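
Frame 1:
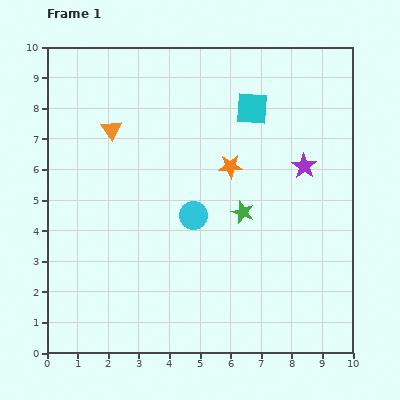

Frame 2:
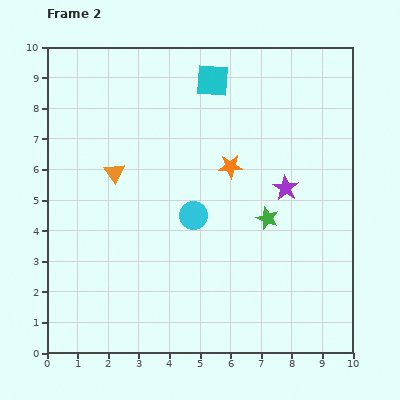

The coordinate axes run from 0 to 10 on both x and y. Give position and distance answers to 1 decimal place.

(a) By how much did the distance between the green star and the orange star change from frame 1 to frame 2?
+0.5

Distance in frame 1: 1.6. Distance in frame 2: 2.1.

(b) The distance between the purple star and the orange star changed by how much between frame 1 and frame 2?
-0.5

Distance in frame 1: 2.4. Distance in frame 2: 1.9.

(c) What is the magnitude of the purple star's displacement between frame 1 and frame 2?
0.9

The purple star moved from (8.4, 6.1) to (7.8, 5.4), a distance of √(0.6² + 0.7²) ≈ 0.9.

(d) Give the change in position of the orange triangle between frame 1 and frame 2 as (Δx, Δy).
(0.1, -1.4)

The orange triangle was at (2.1, 7.3) in frame 1 and (2.2, 5.9) in frame 2.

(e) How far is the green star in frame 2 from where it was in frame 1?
0.8

The green star moved from (6.4, 4.6) to (7.2, 4.4), a distance of √(0.8² + 0.2²) ≈ 0.8.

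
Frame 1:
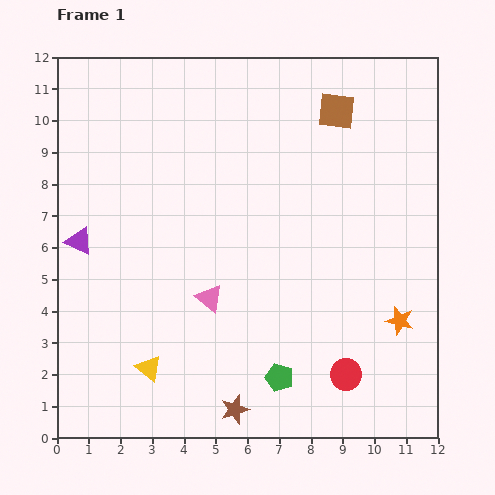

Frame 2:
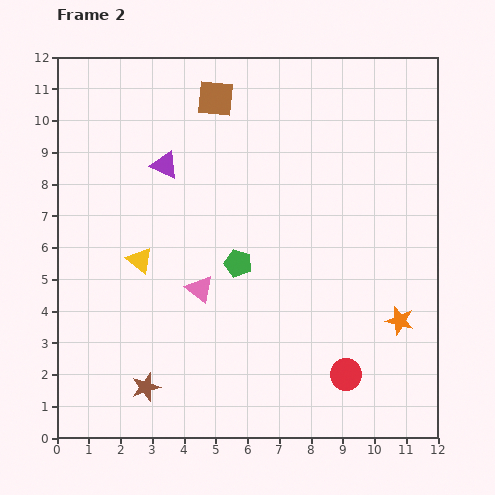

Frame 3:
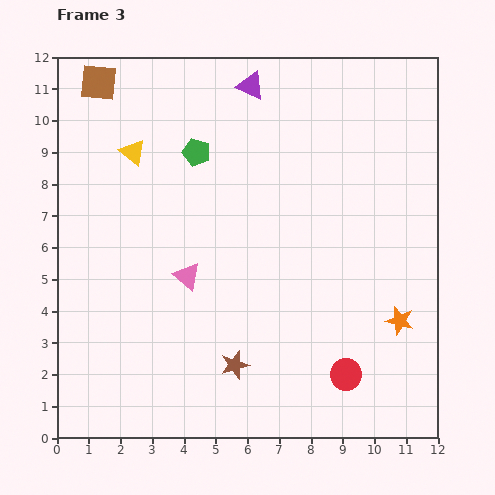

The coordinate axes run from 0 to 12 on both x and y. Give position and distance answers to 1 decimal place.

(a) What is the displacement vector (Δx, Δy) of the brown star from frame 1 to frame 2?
(-2.8, 0.7)

The brown star was at (5.6, 0.9) in frame 1 and (2.8, 1.6) in frame 2.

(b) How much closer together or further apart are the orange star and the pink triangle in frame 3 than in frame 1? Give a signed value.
+0.8

Distance in frame 1: 6.0. Distance in frame 3: 6.8.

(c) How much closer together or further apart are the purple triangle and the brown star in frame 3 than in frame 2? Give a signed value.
+1.8

Distance in frame 2: 7.0. Distance in frame 3: 8.8.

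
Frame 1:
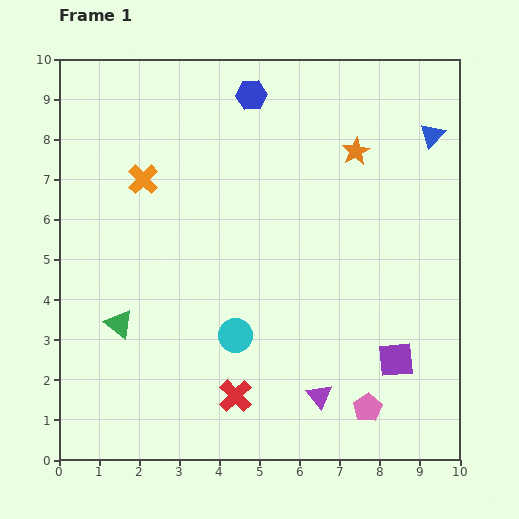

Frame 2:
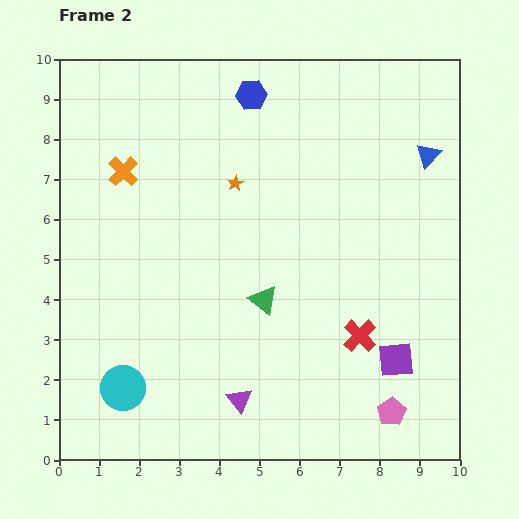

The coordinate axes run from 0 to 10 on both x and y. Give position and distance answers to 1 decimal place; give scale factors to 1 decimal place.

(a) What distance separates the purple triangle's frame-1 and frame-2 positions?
2.0

The purple triangle moved from (6.5, 1.6) to (4.5, 1.5), a distance of √(2.0² + 0.1²) ≈ 2.0.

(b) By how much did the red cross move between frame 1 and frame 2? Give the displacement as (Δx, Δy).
(3.1, 1.5)

The red cross was at (4.4, 1.6) in frame 1 and (7.5, 3.1) in frame 2.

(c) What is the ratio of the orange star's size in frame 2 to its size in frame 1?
0.6×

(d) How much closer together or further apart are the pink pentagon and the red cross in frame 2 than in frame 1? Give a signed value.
-1.2

Distance in frame 1: 3.3. Distance in frame 2: 2.1.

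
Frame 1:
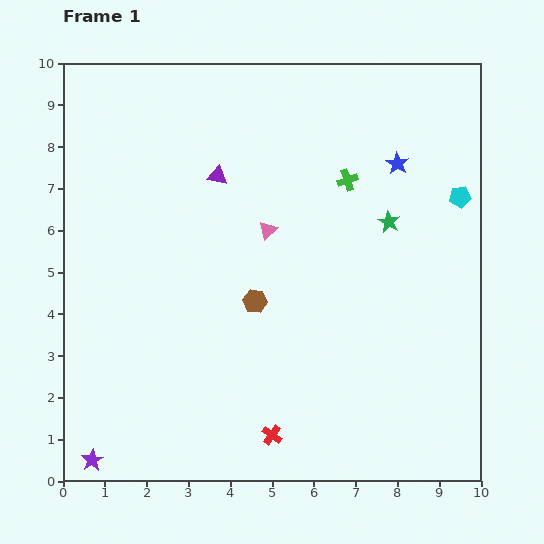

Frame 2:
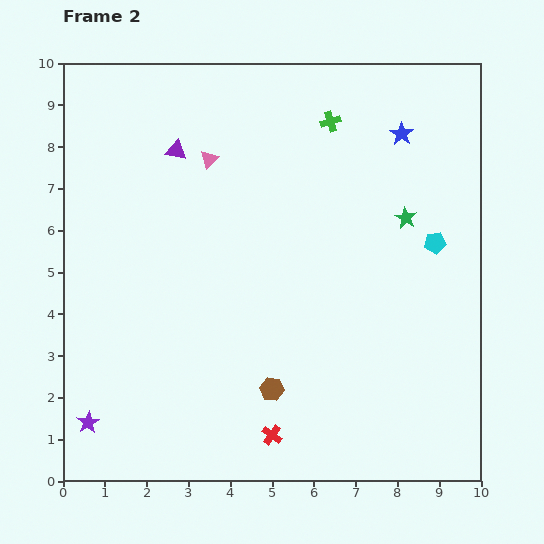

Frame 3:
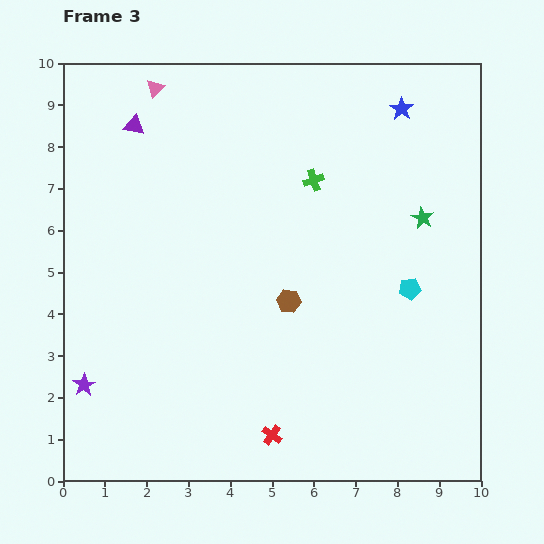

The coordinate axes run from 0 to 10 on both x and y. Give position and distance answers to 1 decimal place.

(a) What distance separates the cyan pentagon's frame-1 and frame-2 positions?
1.3

The cyan pentagon moved from (9.5, 6.8) to (8.9, 5.7), a distance of √(0.6² + 1.1²) ≈ 1.3.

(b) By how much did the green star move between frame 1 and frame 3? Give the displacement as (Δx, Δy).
(0.8, 0.1)

The green star was at (7.8, 6.2) in frame 1 and (8.6, 6.3) in frame 3.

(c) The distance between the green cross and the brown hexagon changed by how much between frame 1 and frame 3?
-0.6

Distance in frame 1: 3.6. Distance in frame 3: 3.0.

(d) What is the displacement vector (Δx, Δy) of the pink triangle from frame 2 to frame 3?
(-1.3, 1.7)

The pink triangle was at (3.5, 7.7) in frame 2 and (2.2, 9.4) in frame 3.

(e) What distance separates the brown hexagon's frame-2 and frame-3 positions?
2.1

The brown hexagon moved from (5.0, 2.2) to (5.4, 4.3), a distance of √(0.4² + 2.1²) ≈ 2.1.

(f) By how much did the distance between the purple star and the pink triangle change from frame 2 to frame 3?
+0.4

Distance in frame 2: 6.9. Distance in frame 3: 7.3.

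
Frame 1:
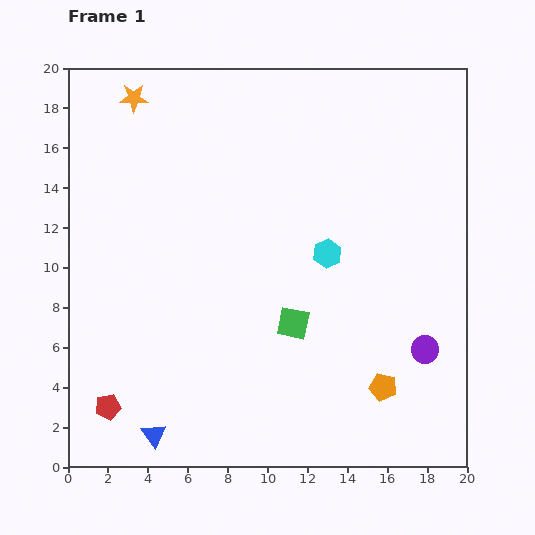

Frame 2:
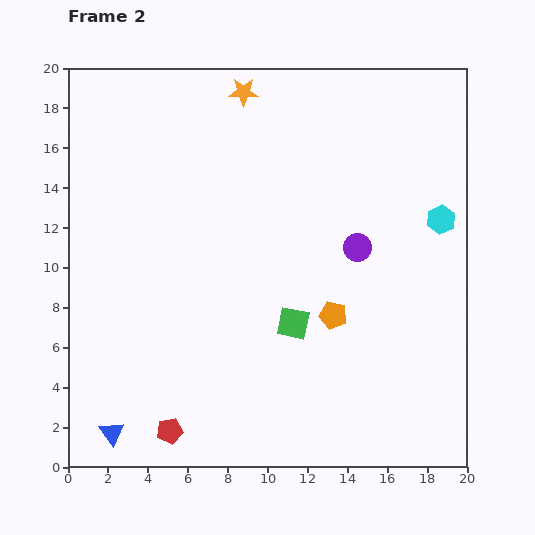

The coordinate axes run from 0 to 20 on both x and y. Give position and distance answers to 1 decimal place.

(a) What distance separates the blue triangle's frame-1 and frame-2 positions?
2.1

The blue triangle moved from (4.3, 1.6) to (2.2, 1.7), a distance of √(2.1² + 0.1²) ≈ 2.1.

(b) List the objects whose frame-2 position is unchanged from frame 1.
the green square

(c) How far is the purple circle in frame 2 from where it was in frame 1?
6.1

The purple circle moved from (17.9, 5.9) to (14.5, 11.0), a distance of √(3.4² + 5.1²) ≈ 6.1.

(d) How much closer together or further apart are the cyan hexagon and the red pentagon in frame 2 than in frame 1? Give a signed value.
+3.8

Distance in frame 1: 13.4. Distance in frame 2: 17.2.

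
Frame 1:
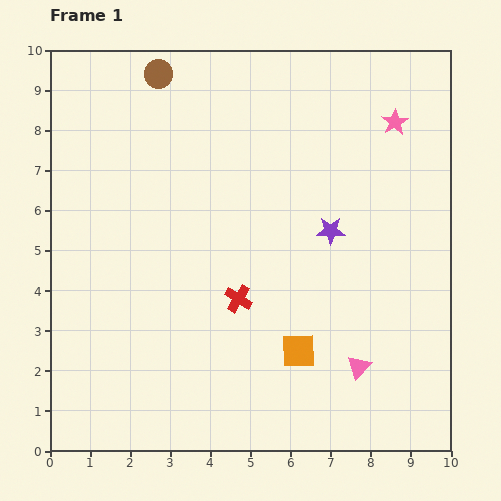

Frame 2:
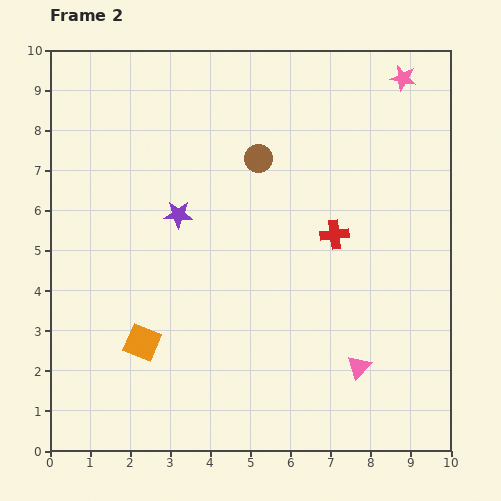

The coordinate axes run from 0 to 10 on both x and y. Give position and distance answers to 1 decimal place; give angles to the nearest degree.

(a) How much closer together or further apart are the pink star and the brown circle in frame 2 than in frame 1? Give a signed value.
-1.9

Distance in frame 1: 6.0. Distance in frame 2: 4.1.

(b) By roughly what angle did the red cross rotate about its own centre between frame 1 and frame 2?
39° counter-clockwise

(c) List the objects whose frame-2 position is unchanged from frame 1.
the pink triangle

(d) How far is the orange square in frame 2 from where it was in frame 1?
3.9

The orange square moved from (6.2, 2.5) to (2.3, 2.7), a distance of √(3.9² + 0.2²) ≈ 3.9.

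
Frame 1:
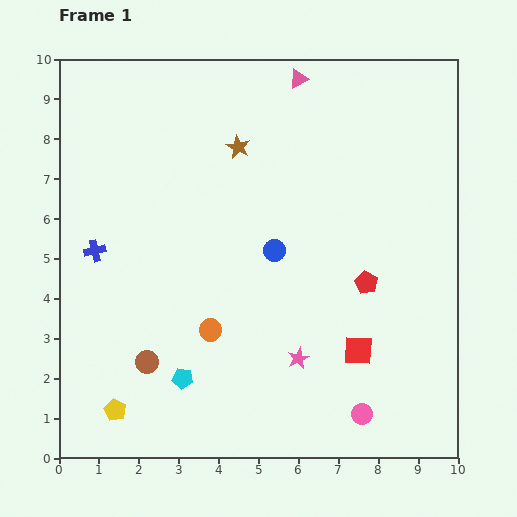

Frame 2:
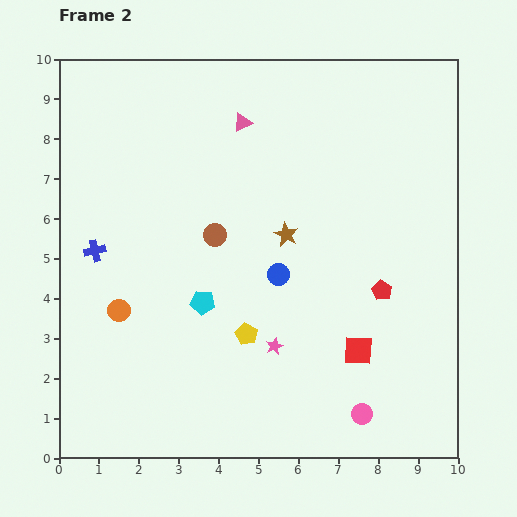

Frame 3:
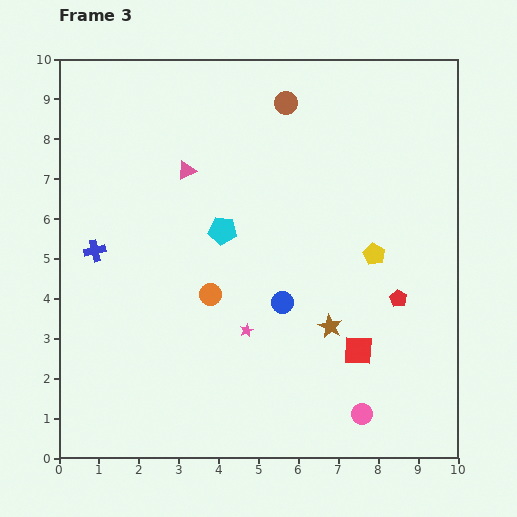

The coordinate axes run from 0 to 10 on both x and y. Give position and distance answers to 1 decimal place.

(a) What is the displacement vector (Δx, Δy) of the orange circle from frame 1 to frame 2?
(-2.3, 0.5)

The orange circle was at (3.8, 3.2) in frame 1 and (1.5, 3.7) in frame 2.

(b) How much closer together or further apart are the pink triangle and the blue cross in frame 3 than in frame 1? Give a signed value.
-3.7

Distance in frame 1: 6.7. Distance in frame 3: 3.0.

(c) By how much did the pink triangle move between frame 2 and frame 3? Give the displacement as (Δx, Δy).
(-1.4, -1.2)

The pink triangle was at (4.6, 8.4) in frame 2 and (3.2, 7.2) in frame 3.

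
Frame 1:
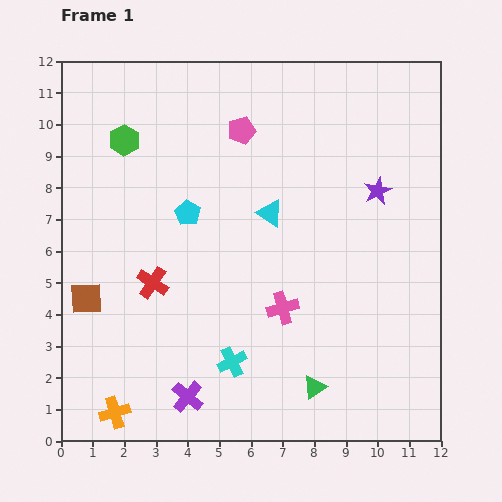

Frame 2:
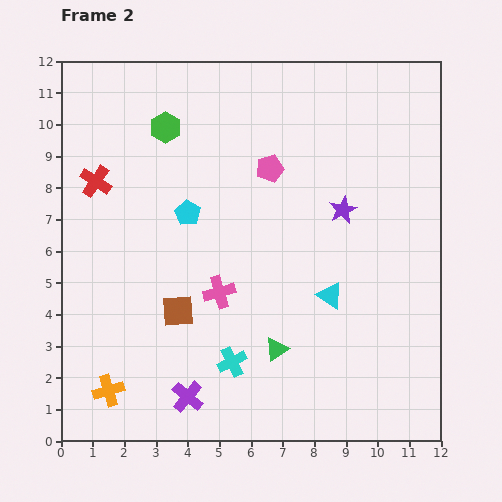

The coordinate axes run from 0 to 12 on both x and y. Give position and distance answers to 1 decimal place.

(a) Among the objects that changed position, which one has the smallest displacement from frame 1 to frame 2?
the orange cross

(moved 0.7)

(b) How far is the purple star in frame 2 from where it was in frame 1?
1.3

The purple star moved from (10.0, 7.9) to (8.9, 7.3), a distance of √(1.1² + 0.6²) ≈ 1.3.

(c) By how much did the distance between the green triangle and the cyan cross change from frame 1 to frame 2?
-1.2

Distance in frame 1: 2.7. Distance in frame 2: 1.5.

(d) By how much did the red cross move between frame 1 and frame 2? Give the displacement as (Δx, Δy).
(-1.8, 3.2)

The red cross was at (2.9, 5.0) in frame 1 and (1.1, 8.2) in frame 2.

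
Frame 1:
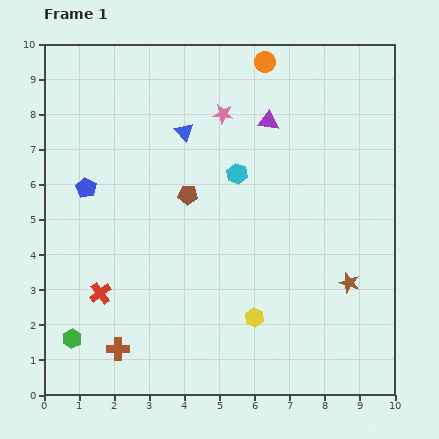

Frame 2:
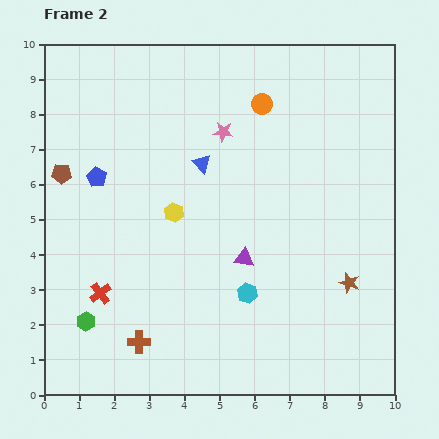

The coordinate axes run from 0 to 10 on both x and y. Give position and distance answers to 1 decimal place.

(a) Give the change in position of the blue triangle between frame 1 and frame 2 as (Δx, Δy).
(0.5, -0.9)

The blue triangle was at (4.0, 7.5) in frame 1 and (4.5, 6.6) in frame 2.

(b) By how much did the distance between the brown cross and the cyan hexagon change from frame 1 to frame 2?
-2.6

Distance in frame 1: 6.0. Distance in frame 2: 3.4.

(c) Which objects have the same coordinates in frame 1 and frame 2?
the brown star, the red cross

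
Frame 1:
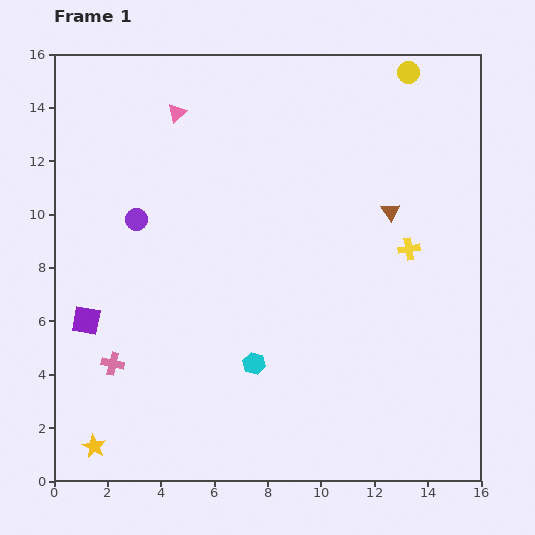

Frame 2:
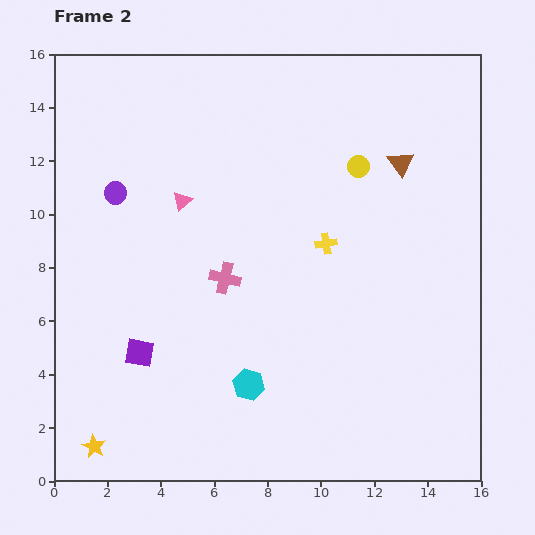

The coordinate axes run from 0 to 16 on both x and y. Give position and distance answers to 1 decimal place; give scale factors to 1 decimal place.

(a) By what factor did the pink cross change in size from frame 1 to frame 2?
1.4×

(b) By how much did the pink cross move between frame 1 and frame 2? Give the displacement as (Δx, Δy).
(4.2, 3.2)

The pink cross was at (2.2, 4.4) in frame 1 and (6.4, 7.6) in frame 2.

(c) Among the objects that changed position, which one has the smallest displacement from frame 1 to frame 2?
the cyan hexagon

(moved 0.8)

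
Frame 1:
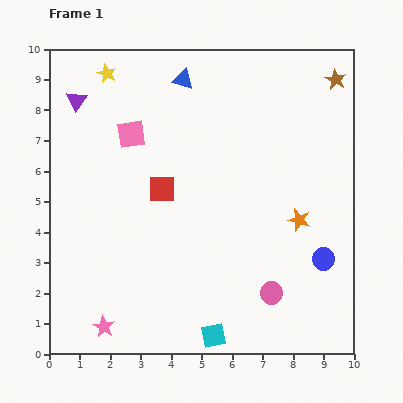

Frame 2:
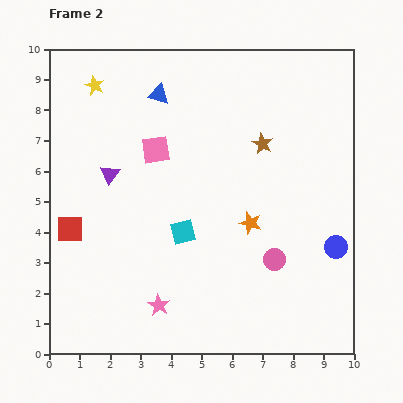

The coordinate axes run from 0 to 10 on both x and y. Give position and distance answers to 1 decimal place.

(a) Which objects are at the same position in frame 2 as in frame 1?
none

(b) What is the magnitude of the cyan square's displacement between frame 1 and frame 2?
3.5

The cyan square moved from (5.4, 0.6) to (4.4, 4.0), a distance of √(1.0² + 3.4²) ≈ 3.5.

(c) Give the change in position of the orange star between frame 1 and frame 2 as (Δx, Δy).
(-1.6, -0.1)

The orange star was at (8.2, 4.4) in frame 1 and (6.6, 4.3) in frame 2.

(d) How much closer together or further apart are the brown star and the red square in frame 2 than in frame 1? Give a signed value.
+0.2

Distance in frame 1: 6.7. Distance in frame 2: 6.9.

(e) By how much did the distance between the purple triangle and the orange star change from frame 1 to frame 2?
-3.4

Distance in frame 1: 8.3. Distance in frame 2: 4.9.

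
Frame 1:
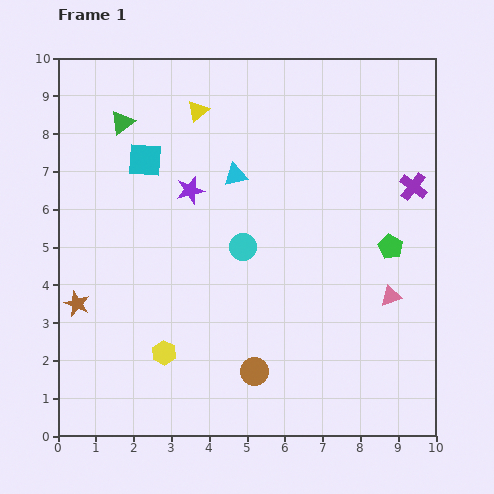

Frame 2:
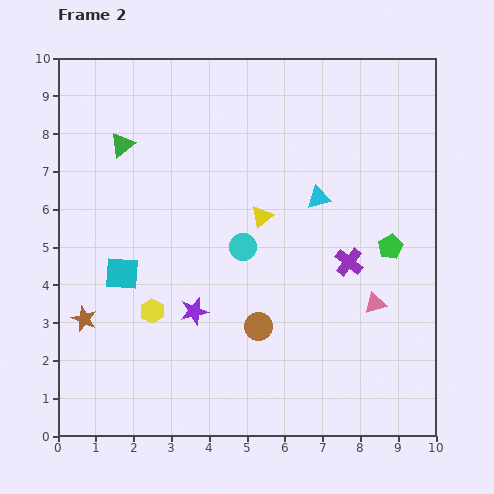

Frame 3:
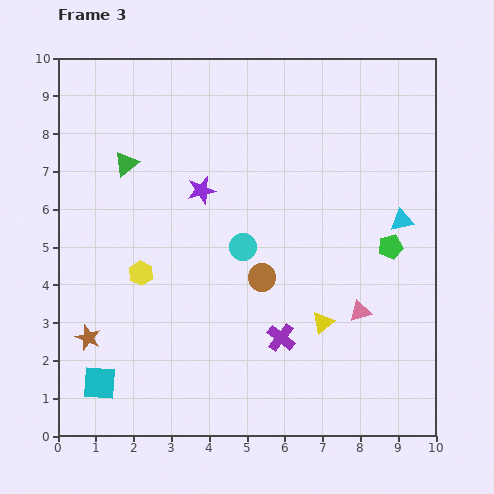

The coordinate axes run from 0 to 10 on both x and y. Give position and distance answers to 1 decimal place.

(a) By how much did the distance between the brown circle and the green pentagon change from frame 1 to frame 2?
-0.8

Distance in frame 1: 4.9. Distance in frame 2: 4.1.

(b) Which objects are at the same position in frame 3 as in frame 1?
the green pentagon, the cyan circle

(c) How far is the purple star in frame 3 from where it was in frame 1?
0.3

The purple star moved from (3.5, 6.5) to (3.8, 6.5), a distance of √(0.3² + 0.0²) ≈ 0.3.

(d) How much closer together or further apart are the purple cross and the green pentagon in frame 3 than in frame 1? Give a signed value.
+2.1

Distance in frame 1: 1.7. Distance in frame 3: 3.8.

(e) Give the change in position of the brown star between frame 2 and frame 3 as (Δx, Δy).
(0.1, -0.5)

The brown star was at (0.7, 3.1) in frame 2 and (0.8, 2.6) in frame 3.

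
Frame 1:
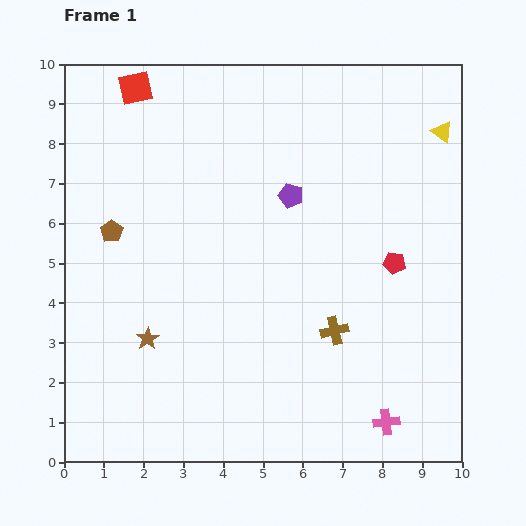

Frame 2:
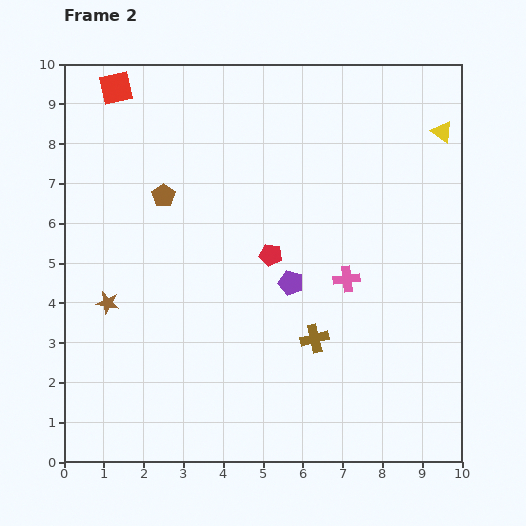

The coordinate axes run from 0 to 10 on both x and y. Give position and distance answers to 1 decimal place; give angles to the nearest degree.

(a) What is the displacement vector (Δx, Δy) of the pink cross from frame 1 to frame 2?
(-1.0, 3.6)

The pink cross was at (8.1, 1.0) in frame 1 and (7.1, 4.6) in frame 2.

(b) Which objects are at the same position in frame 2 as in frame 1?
the yellow triangle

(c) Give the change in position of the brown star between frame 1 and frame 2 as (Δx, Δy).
(-1.0, 0.9)

The brown star was at (2.1, 3.1) in frame 1 and (1.1, 4.0) in frame 2.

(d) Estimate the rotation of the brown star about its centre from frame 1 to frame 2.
27° counter-clockwise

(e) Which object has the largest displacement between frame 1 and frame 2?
the pink cross

(moved 3.7; next 3.1)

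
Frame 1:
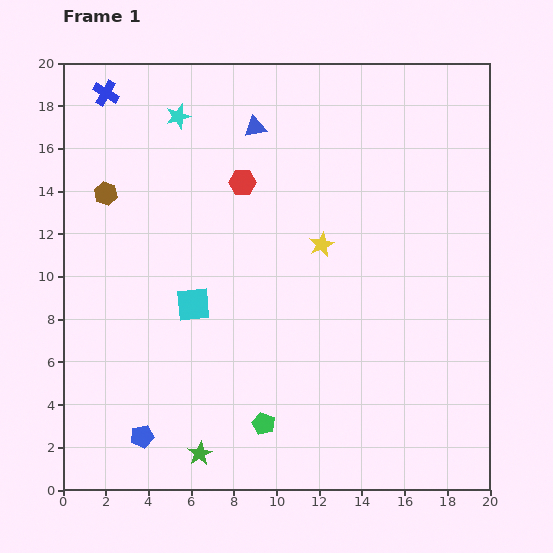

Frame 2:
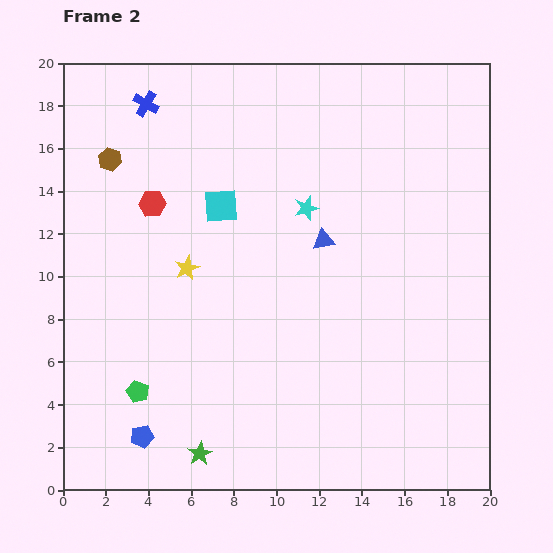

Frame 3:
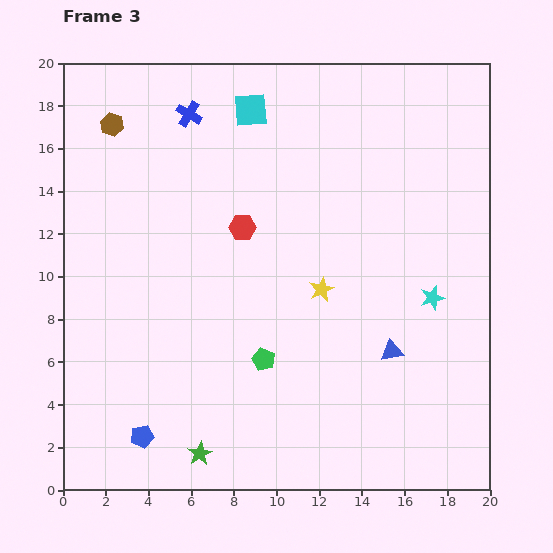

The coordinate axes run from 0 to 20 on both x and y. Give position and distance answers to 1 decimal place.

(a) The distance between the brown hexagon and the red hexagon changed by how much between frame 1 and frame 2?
-3.5

Distance in frame 1: 6.4. Distance in frame 2: 2.9.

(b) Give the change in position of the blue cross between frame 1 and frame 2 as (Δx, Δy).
(1.9, -0.5)

The blue cross was at (2.0, 18.6) in frame 1 and (3.9, 18.1) in frame 2.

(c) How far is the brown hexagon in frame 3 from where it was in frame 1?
3.2

The brown hexagon moved from (2.0, 13.9) to (2.3, 17.1), a distance of √(0.3² + 3.2²) ≈ 3.2.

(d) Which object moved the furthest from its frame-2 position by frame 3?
the cyan star

(moved 7.2; next 6.4)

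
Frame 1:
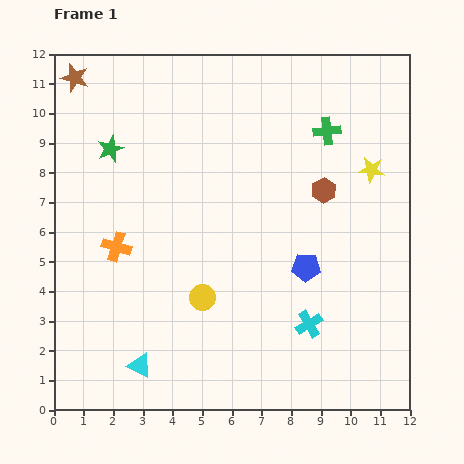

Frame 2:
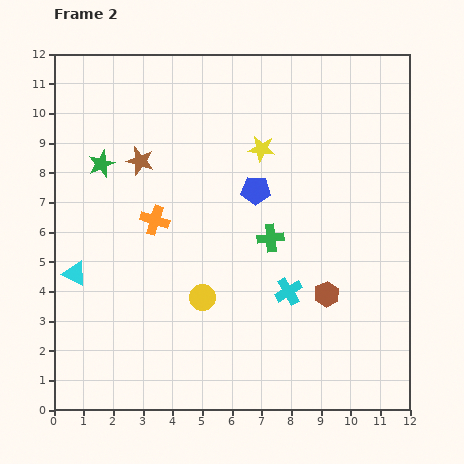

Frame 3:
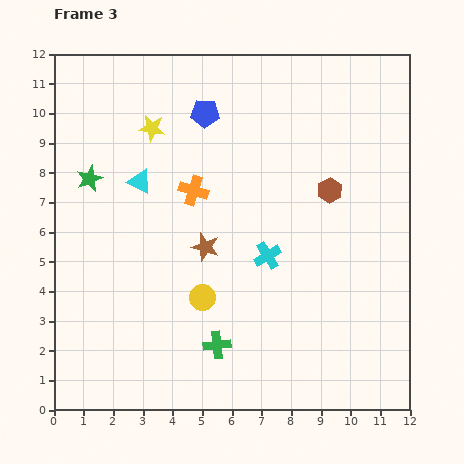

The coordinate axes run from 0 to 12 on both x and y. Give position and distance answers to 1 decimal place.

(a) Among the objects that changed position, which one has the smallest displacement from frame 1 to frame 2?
the green star

(moved 0.6)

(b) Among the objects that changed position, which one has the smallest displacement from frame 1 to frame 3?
the brown hexagon

(moved 0.2)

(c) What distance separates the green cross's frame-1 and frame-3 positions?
8.1

The green cross moved from (9.2, 9.4) to (5.5, 2.2), a distance of √(3.7² + 7.2²) ≈ 8.1.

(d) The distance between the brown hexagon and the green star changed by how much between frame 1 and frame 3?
+0.8

Distance in frame 1: 7.3. Distance in frame 3: 8.1.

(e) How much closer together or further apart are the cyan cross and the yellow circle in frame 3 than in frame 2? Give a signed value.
-0.3

Distance in frame 2: 2.9. Distance in frame 3: 2.6.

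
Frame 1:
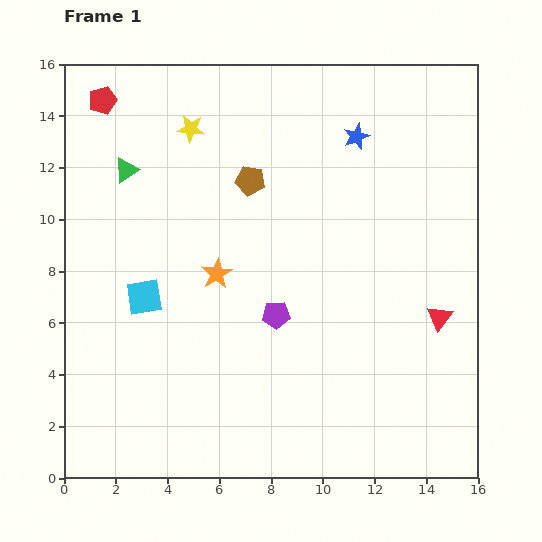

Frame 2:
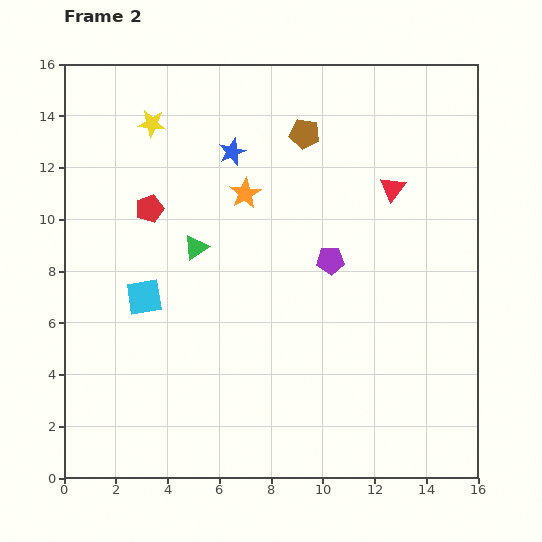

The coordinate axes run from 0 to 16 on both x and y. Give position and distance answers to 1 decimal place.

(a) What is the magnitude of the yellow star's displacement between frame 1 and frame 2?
1.5

The yellow star moved from (4.9, 13.5) to (3.4, 13.7), a distance of √(1.5² + 0.2²) ≈ 1.5.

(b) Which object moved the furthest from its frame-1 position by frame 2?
the red triangle

(moved 5.3; next 4.8)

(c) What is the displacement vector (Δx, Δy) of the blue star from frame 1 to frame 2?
(-4.8, -0.6)

The blue star was at (11.3, 13.2) in frame 1 and (6.5, 12.6) in frame 2.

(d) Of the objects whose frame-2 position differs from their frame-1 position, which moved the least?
the yellow star

(moved 1.5)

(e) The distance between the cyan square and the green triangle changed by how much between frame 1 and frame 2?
-2.1

Distance in frame 1: 4.9. Distance in frame 2: 2.8.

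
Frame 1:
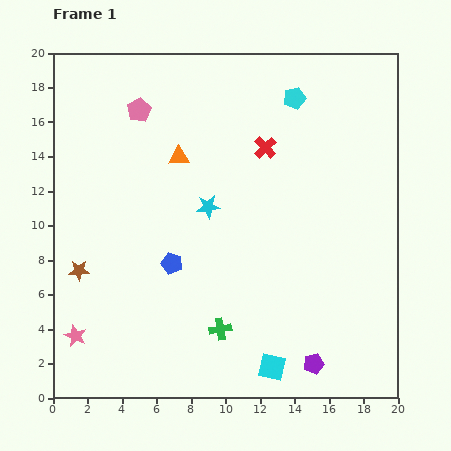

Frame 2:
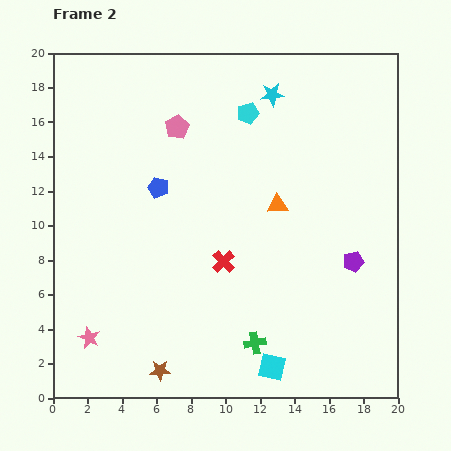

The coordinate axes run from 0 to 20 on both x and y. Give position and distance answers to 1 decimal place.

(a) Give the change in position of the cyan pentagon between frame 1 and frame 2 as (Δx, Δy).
(-2.7, -0.9)

The cyan pentagon was at (14.0, 17.4) in frame 1 and (11.3, 16.5) in frame 2.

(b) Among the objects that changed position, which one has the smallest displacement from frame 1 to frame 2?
the pink star

(moved 0.8)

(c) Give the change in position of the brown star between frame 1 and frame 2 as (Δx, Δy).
(4.7, -5.8)

The brown star was at (1.5, 7.4) in frame 1 and (6.2, 1.6) in frame 2.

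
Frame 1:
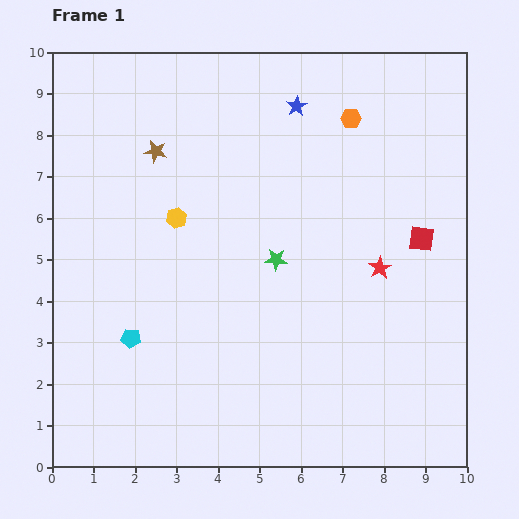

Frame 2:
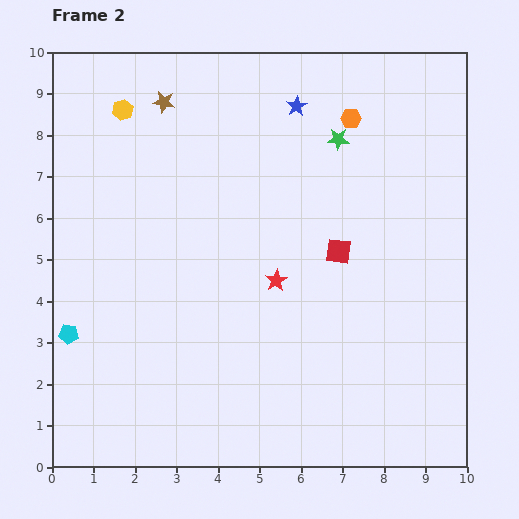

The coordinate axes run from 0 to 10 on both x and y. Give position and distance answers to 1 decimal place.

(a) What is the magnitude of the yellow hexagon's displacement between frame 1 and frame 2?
2.9

The yellow hexagon moved from (3.0, 6.0) to (1.7, 8.6), a distance of √(1.3² + 2.6²) ≈ 2.9.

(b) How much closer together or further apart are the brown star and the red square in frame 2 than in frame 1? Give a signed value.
-1.2

Distance in frame 1: 6.7. Distance in frame 2: 5.5.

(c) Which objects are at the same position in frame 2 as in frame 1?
the blue star, the orange hexagon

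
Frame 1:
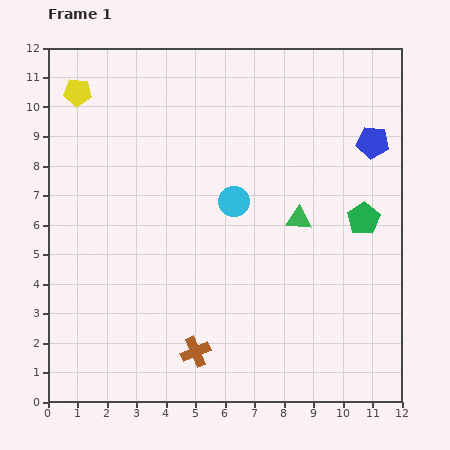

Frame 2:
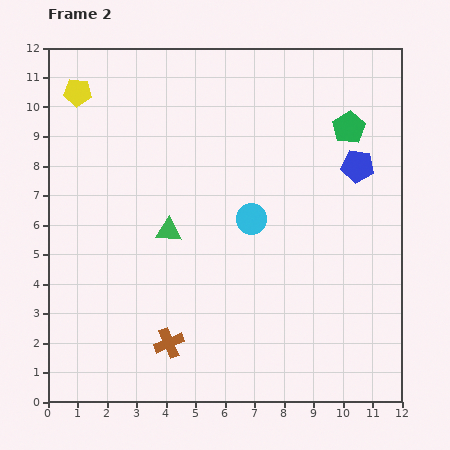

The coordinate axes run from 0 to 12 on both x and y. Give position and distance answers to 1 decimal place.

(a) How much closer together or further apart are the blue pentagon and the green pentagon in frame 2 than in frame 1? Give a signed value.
-1.3

Distance in frame 1: 2.6. Distance in frame 2: 1.3.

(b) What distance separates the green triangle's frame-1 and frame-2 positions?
4.4

The green triangle moved from (8.5, 6.2) to (4.1, 5.8), a distance of √(4.4² + 0.4²) ≈ 4.4.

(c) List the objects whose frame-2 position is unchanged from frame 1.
the yellow pentagon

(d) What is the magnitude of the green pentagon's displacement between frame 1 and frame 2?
3.1

The green pentagon moved from (10.7, 6.2) to (10.2, 9.3), a distance of √(0.5² + 3.1²) ≈ 3.1.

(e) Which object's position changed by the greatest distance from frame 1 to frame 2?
the green triangle

(moved 4.4; next 3.1)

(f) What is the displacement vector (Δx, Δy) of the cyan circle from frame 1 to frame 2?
(0.6, -0.6)

The cyan circle was at (6.3, 6.8) in frame 1 and (6.9, 6.2) in frame 2.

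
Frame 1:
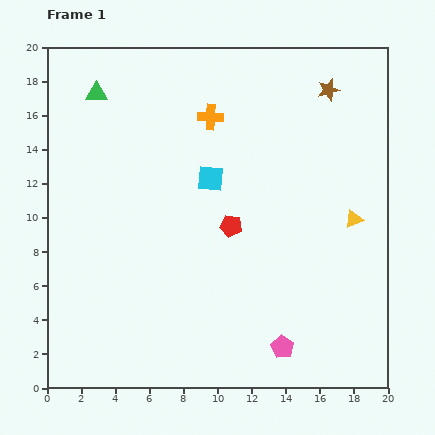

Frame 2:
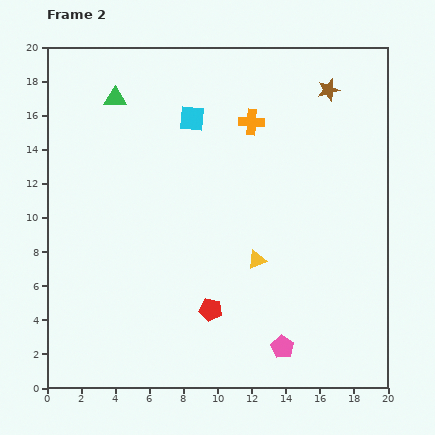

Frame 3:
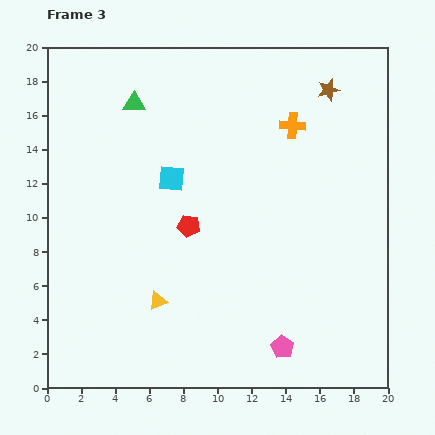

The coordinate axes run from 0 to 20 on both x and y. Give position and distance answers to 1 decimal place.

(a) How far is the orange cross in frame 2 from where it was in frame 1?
2.4

The orange cross moved from (9.6, 15.9) to (12.0, 15.6), a distance of √(2.4² + 0.3²) ≈ 2.4.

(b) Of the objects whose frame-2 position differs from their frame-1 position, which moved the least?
the green triangle

(moved 1.1)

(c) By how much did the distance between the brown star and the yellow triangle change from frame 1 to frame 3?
+8.2

Distance in frame 1: 7.7. Distance in frame 3: 15.9.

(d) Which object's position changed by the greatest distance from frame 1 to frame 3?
the yellow triangle

(moved 12.5; next 4.8)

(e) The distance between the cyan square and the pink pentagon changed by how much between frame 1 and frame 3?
+1.0

Distance in frame 1: 10.8. Distance in frame 3: 11.8.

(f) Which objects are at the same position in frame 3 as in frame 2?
the pink pentagon, the brown star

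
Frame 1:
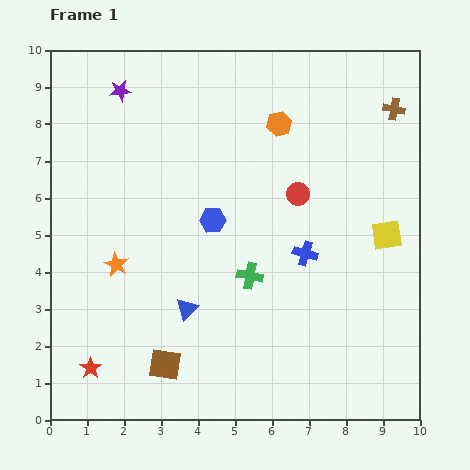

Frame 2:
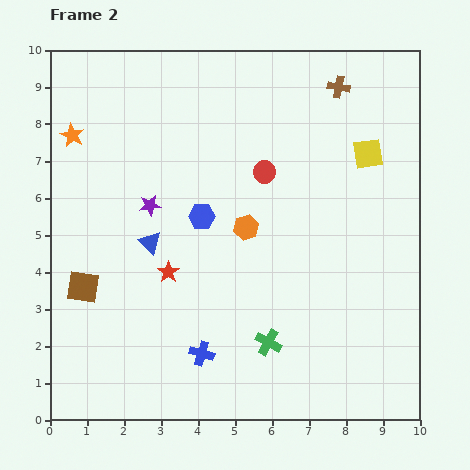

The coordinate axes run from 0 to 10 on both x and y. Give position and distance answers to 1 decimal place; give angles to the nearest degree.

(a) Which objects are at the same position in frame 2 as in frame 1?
none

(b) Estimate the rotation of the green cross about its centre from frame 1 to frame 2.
19° clockwise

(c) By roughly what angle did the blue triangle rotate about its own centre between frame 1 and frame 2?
30° counter-clockwise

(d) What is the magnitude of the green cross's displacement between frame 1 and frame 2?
1.9

The green cross moved from (5.4, 3.9) to (5.9, 2.1), a distance of √(0.5² + 1.8²) ≈ 1.9.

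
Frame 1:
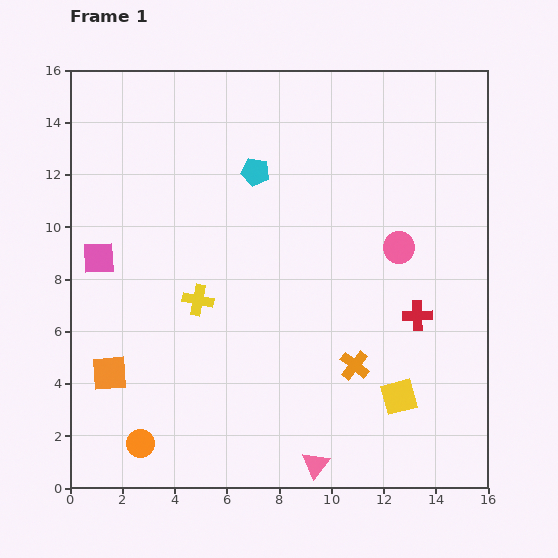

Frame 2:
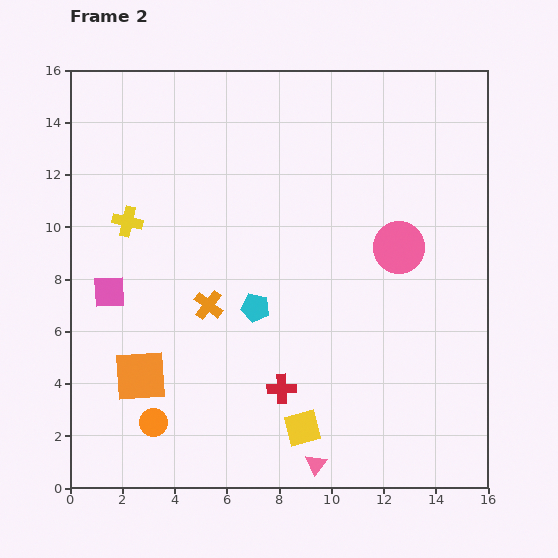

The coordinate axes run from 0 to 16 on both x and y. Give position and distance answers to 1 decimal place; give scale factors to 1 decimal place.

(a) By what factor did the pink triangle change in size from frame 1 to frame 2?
0.8×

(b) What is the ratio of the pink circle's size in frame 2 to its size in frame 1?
1.6×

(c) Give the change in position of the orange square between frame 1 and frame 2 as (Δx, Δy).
(1.2, -0.1)

The orange square was at (1.5, 4.4) in frame 1 and (2.7, 4.3) in frame 2.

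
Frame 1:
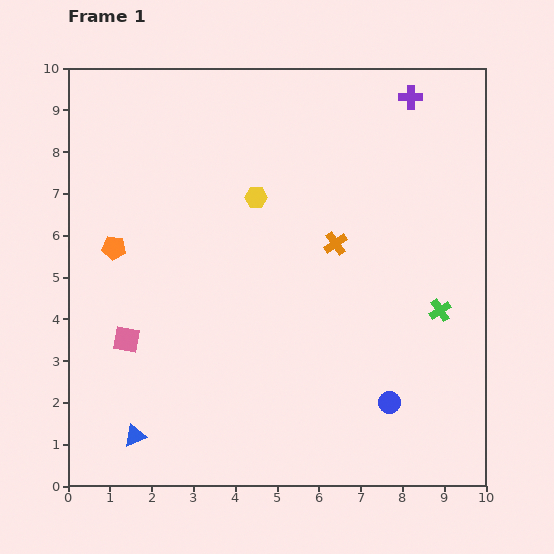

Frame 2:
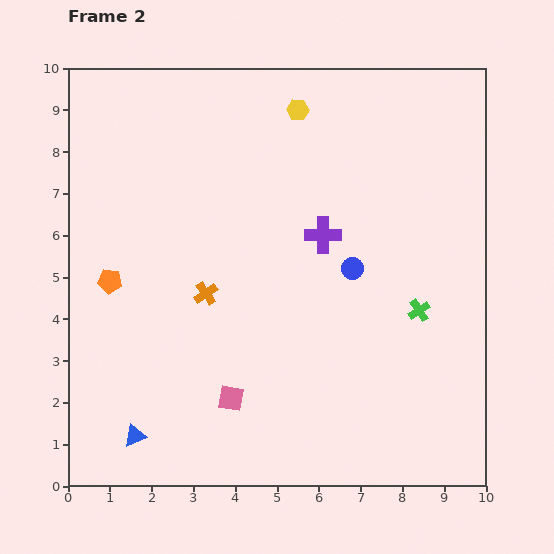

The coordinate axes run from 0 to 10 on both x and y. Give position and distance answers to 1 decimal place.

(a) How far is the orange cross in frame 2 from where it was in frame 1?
3.3

The orange cross moved from (6.4, 5.8) to (3.3, 4.6), a distance of √(3.1² + 1.2²) ≈ 3.3.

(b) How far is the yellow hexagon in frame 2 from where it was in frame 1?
2.3

The yellow hexagon moved from (4.5, 6.9) to (5.5, 9.0), a distance of √(1.0² + 2.1²) ≈ 2.3.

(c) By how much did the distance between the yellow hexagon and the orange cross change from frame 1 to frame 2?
+2.7

Distance in frame 1: 2.2. Distance in frame 2: 4.9.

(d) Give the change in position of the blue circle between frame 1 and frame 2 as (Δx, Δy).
(-0.9, 3.2)

The blue circle was at (7.7, 2.0) in frame 1 and (6.8, 5.2) in frame 2.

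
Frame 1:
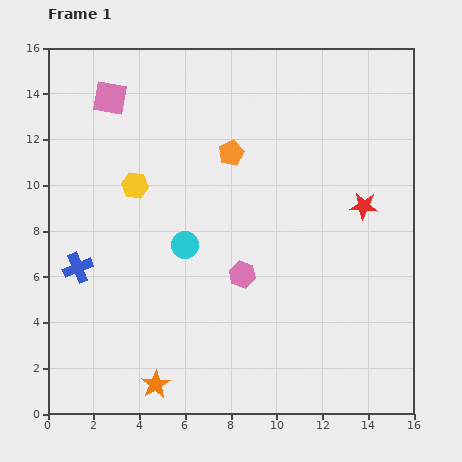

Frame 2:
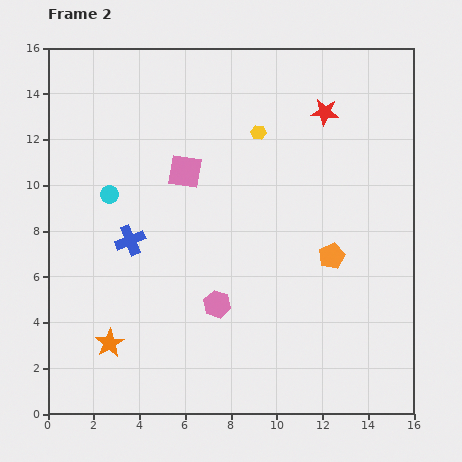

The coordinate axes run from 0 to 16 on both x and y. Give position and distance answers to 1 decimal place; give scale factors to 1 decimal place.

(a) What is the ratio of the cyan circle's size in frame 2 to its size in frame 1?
0.7×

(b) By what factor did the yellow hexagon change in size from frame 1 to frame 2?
0.6×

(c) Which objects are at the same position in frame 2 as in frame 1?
none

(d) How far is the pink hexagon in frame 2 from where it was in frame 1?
1.7

The pink hexagon moved from (8.5, 6.1) to (7.4, 4.8), a distance of √(1.1² + 1.3²) ≈ 1.7.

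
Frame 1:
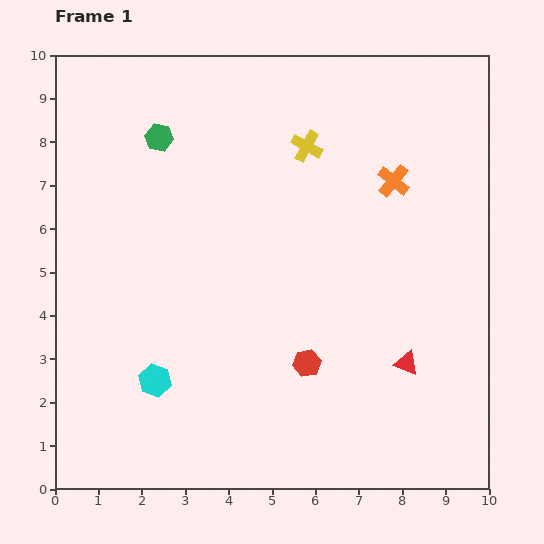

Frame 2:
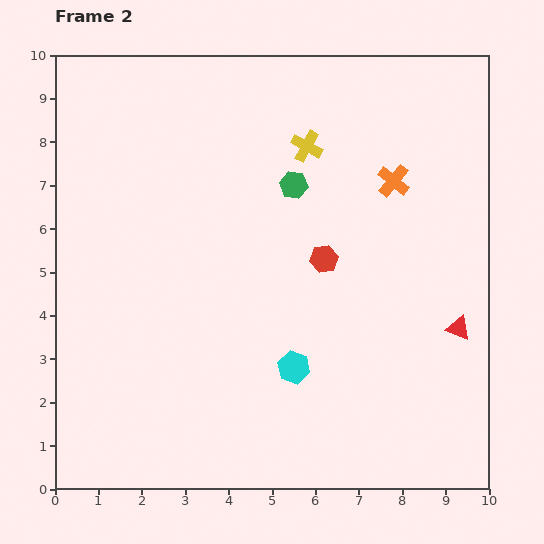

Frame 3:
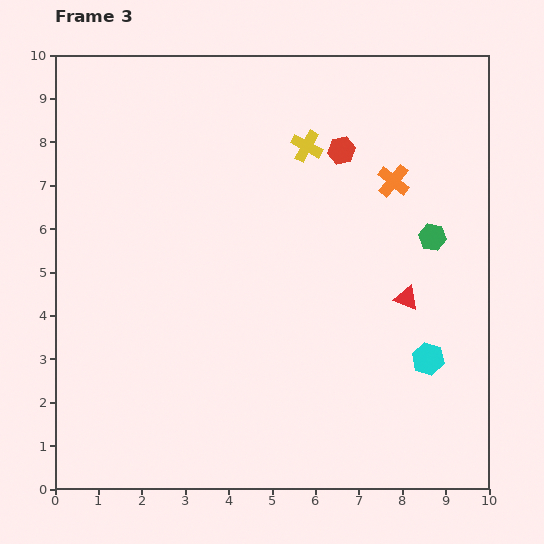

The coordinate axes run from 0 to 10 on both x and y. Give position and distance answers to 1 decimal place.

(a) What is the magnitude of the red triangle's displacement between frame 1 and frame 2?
1.4

The red triangle moved from (8.1, 2.9) to (9.3, 3.7), a distance of √(1.2² + 0.8²) ≈ 1.4.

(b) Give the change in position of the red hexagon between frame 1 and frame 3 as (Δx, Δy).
(0.8, 4.9)

The red hexagon was at (5.8, 2.9) in frame 1 and (6.6, 7.8) in frame 3.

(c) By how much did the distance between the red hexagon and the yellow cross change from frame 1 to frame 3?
-4.2

Distance in frame 1: 5.0. Distance in frame 3: 0.8.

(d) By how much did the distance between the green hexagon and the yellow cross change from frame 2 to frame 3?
+2.7

Distance in frame 2: 0.9. Distance in frame 3: 3.6.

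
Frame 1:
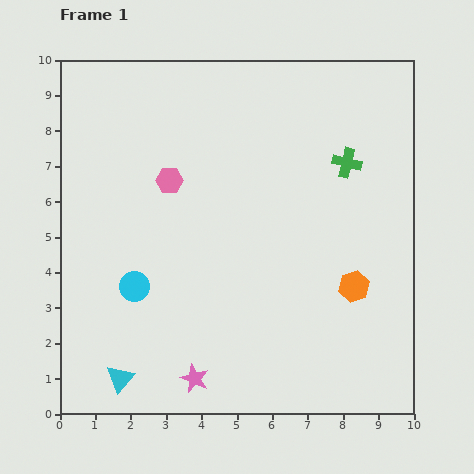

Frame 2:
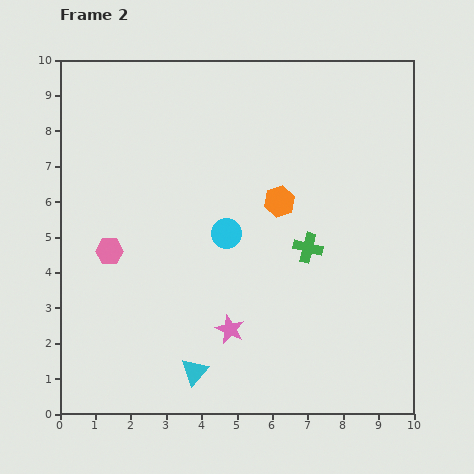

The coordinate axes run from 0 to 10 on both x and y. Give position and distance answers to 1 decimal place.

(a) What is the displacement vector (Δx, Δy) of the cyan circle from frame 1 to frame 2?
(2.6, 1.5)

The cyan circle was at (2.1, 3.6) in frame 1 and (4.7, 5.1) in frame 2.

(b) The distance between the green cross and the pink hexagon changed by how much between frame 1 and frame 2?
+0.6

Distance in frame 1: 5.0. Distance in frame 2: 5.6.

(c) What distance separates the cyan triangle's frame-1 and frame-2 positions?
2.1

The cyan triangle moved from (1.7, 1.0) to (3.8, 1.2), a distance of √(2.1² + 0.2²) ≈ 2.1.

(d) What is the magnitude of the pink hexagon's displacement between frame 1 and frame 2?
2.6

The pink hexagon moved from (3.1, 6.6) to (1.4, 4.6), a distance of √(1.7² + 2.0²) ≈ 2.6.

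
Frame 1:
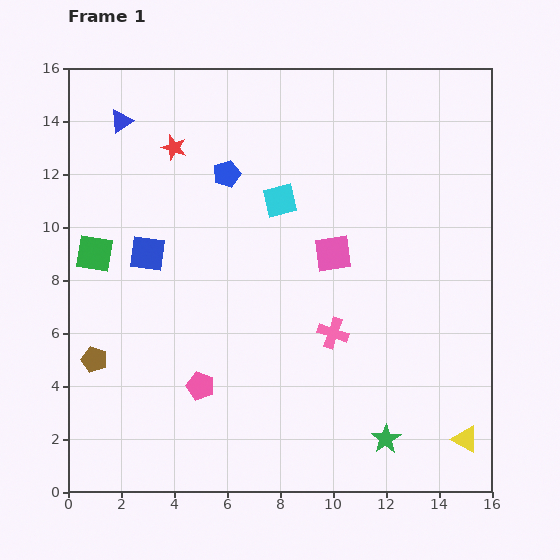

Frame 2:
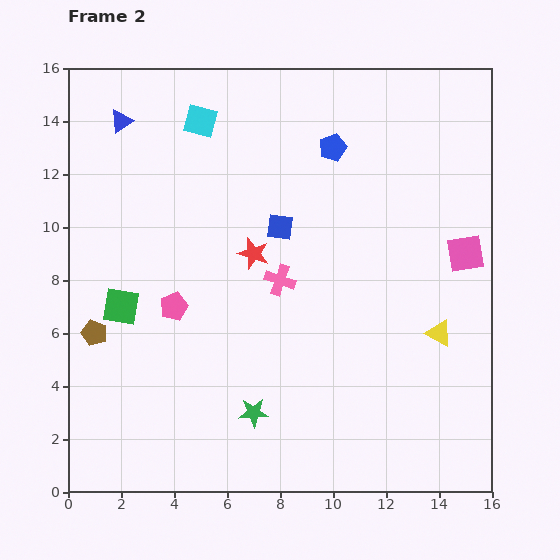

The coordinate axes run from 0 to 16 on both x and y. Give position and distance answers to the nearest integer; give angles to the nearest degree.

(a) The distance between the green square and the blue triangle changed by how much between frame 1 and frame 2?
+2

Distance in frame 1: 5. Distance in frame 2: 7.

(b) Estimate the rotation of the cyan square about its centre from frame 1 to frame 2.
28° clockwise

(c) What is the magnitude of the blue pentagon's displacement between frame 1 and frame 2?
4

The blue pentagon moved from (6, 12) to (10, 13), a distance of √(4² + 1²) ≈ 4.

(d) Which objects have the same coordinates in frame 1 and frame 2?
the blue triangle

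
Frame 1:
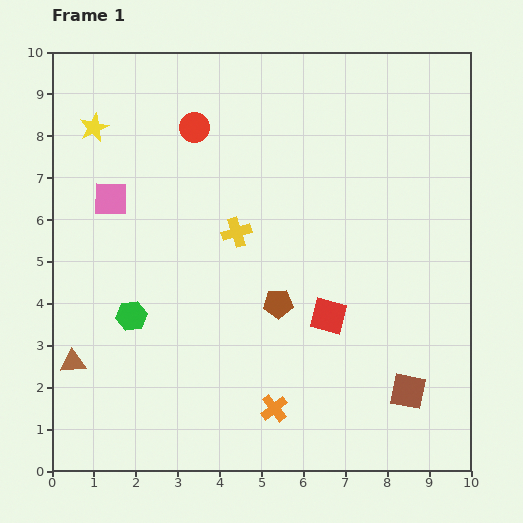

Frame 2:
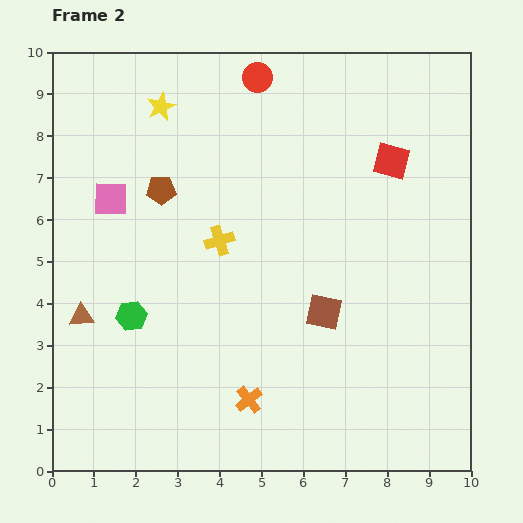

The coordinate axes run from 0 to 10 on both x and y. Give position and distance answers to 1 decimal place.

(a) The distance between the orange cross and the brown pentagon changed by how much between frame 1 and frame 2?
+2.9

Distance in frame 1: 2.5. Distance in frame 2: 5.4.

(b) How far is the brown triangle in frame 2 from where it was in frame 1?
1.1

The brown triangle moved from (0.5, 2.6) to (0.7, 3.7), a distance of √(0.2² + 1.1²) ≈ 1.1.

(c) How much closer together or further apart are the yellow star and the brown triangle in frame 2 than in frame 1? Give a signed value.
-0.3

Distance in frame 1: 5.6. Distance in frame 2: 5.3.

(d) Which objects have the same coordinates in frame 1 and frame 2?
the pink square, the green hexagon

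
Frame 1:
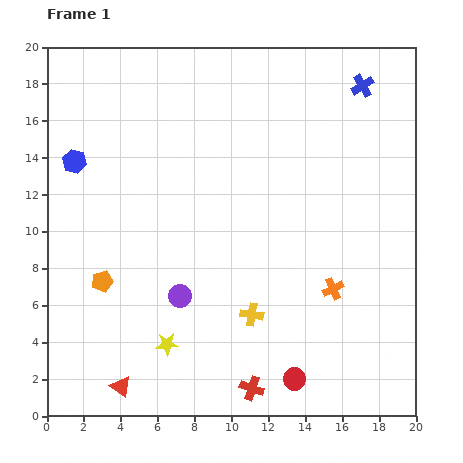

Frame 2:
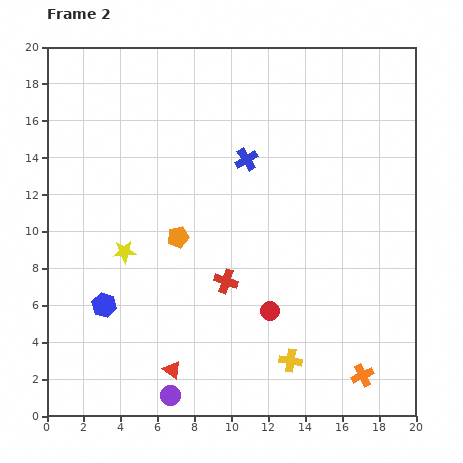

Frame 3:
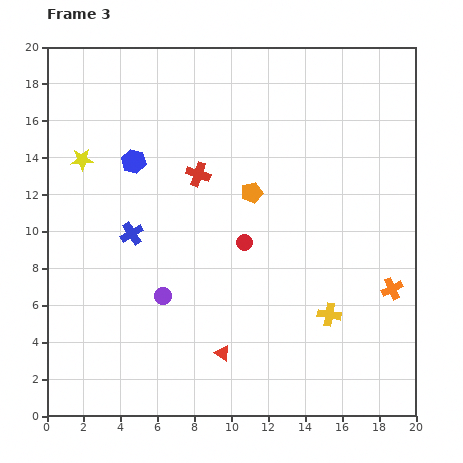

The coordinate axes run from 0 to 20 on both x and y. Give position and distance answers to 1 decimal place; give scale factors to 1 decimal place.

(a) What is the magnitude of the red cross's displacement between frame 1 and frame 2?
6.0

The red cross moved from (11.1, 1.5) to (9.7, 7.3), a distance of √(1.4² + 5.8²) ≈ 6.0.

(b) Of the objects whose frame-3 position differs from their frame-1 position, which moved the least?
the purple circle

(moved 0.9)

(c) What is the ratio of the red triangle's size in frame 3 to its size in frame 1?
0.7×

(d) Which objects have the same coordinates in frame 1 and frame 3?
none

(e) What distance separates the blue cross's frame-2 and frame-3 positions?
7.4

The blue cross moved from (10.8, 13.9) to (4.6, 9.9), a distance of √(6.2² + 4.0²) ≈ 7.4.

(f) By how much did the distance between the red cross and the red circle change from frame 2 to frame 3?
+1.6

Distance in frame 2: 2.9. Distance in frame 3: 4.5.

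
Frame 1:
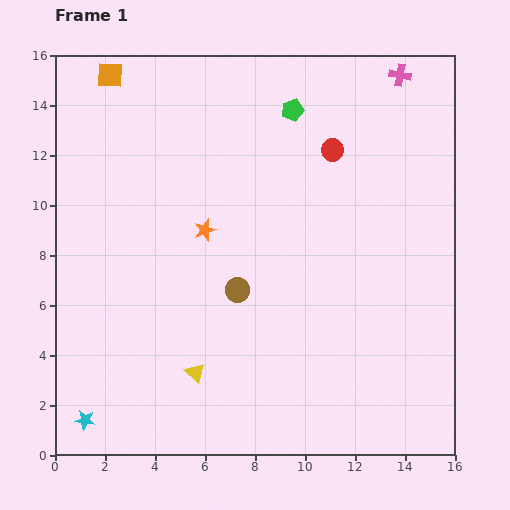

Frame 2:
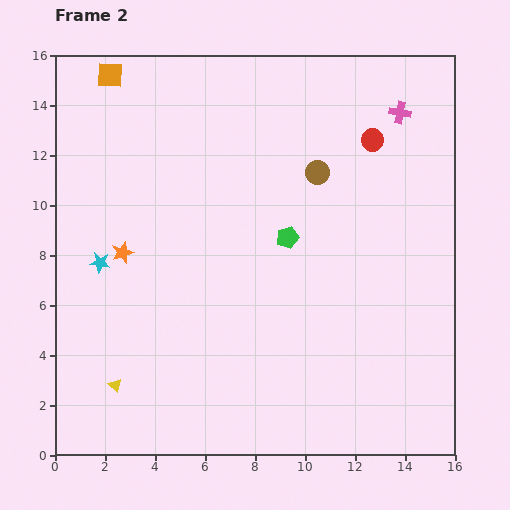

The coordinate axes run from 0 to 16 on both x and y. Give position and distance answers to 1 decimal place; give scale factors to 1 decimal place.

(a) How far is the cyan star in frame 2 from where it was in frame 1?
6.3

The cyan star moved from (1.2, 1.4) to (1.8, 7.7), a distance of √(0.6² + 6.3²) ≈ 6.3.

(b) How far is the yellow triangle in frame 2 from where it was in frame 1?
3.2

The yellow triangle moved from (5.6, 3.3) to (2.4, 2.8), a distance of √(3.2² + 0.5²) ≈ 3.2.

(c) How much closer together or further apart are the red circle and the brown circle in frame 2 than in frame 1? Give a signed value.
-4.2

Distance in frame 1: 6.8. Distance in frame 2: 2.6.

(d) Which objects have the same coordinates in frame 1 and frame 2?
the orange square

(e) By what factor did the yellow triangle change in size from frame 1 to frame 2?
0.6×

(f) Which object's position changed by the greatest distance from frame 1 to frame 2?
the cyan star

(moved 6.3; next 5.7)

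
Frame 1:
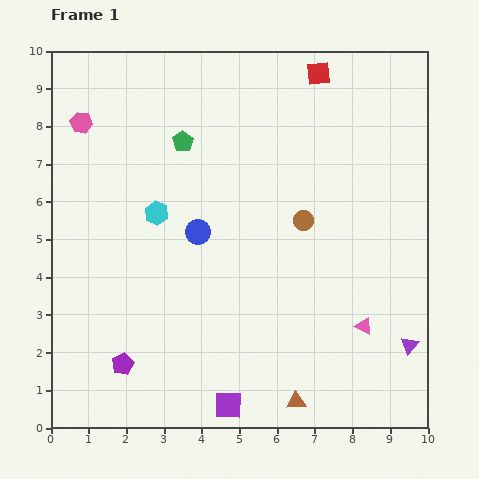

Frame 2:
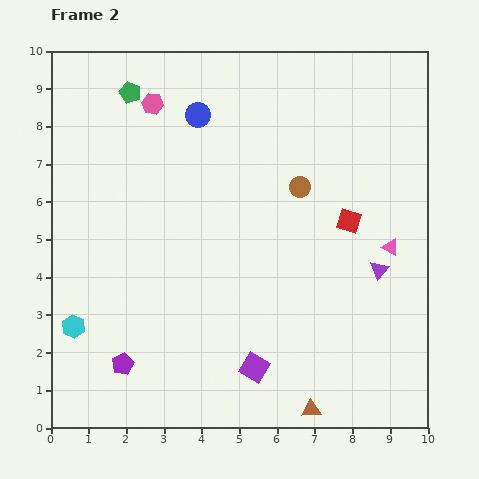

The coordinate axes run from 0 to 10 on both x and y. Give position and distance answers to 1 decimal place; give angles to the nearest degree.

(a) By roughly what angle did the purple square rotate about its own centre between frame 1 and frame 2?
30° clockwise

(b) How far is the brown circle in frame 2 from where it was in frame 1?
0.9

The brown circle moved from (6.7, 5.5) to (6.6, 6.4), a distance of √(0.1² + 0.9²) ≈ 0.9.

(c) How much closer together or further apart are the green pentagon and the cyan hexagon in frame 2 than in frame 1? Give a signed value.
+4.4

Distance in frame 1: 2.0. Distance in frame 2: 6.4.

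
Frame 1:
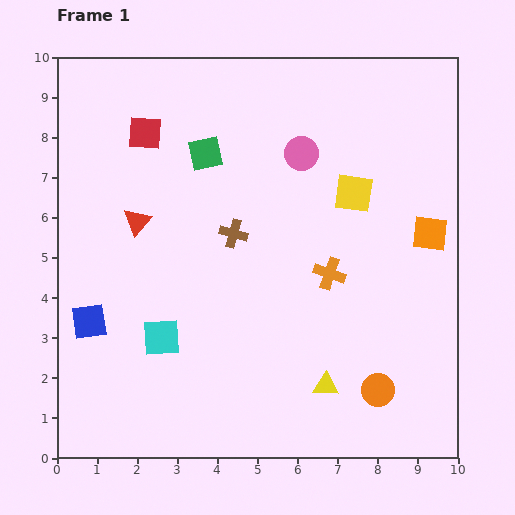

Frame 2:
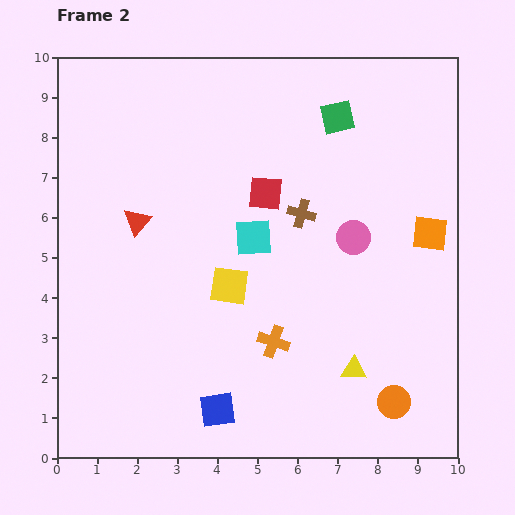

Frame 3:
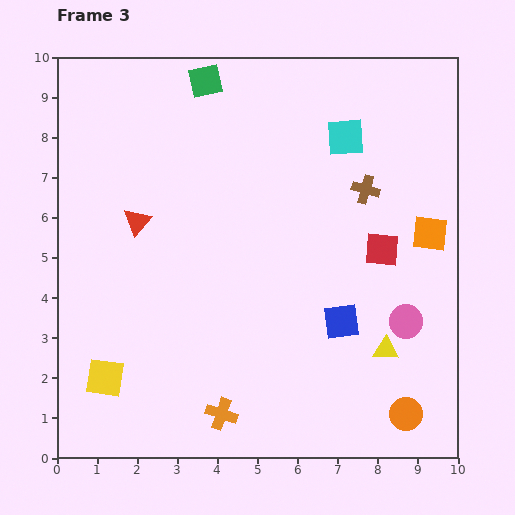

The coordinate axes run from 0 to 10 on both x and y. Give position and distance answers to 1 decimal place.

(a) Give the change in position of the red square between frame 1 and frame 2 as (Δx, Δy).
(3.0, -1.5)

The red square was at (2.2, 8.1) in frame 1 and (5.2, 6.6) in frame 2.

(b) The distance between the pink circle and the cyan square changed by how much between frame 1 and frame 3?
-1.0

Distance in frame 1: 5.8. Distance in frame 3: 4.8.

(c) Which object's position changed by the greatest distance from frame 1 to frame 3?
the yellow square

(moved 7.7; next 6.8)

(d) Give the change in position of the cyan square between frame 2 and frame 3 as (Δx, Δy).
(2.3, 2.5)

The cyan square was at (4.9, 5.5) in frame 2 and (7.2, 8.0) in frame 3.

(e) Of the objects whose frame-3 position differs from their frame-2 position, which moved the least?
the orange circle

(moved 0.4)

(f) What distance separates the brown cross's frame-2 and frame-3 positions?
1.7

The brown cross moved from (6.1, 6.1) to (7.7, 6.7), a distance of √(1.6² + 0.6²) ≈ 1.7.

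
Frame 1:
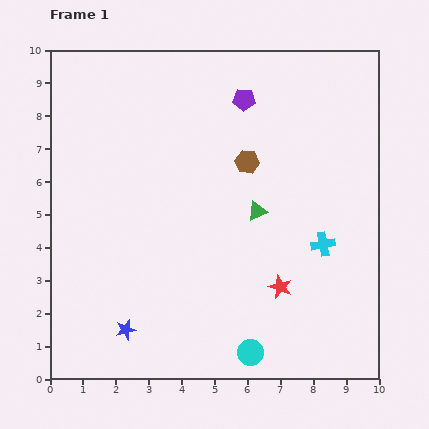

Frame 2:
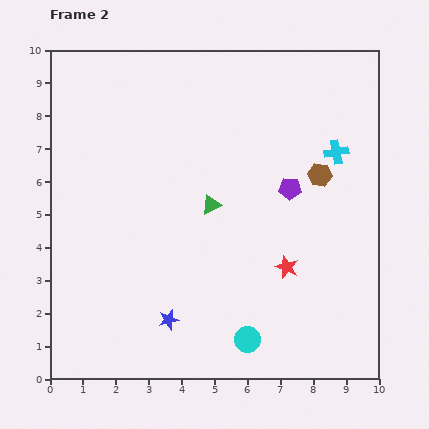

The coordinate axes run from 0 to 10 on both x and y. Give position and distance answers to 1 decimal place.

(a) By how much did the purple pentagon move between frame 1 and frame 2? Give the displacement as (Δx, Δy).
(1.4, -2.7)

The purple pentagon was at (5.9, 8.5) in frame 1 and (7.3, 5.8) in frame 2.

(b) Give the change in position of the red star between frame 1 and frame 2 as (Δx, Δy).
(0.2, 0.6)

The red star was at (7.0, 2.8) in frame 1 and (7.2, 3.4) in frame 2.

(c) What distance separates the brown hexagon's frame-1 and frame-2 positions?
2.2

The brown hexagon moved from (6.0, 6.6) to (8.2, 6.2), a distance of √(2.2² + 0.4²) ≈ 2.2.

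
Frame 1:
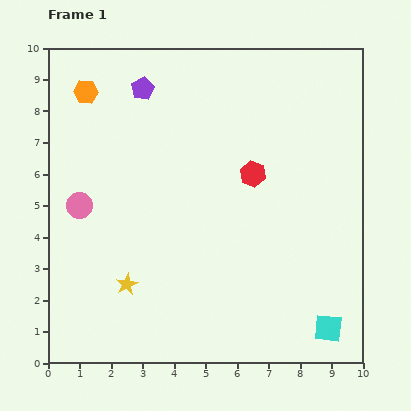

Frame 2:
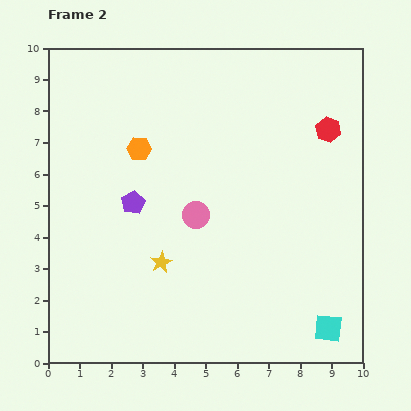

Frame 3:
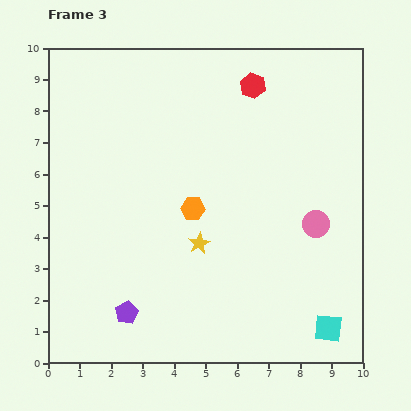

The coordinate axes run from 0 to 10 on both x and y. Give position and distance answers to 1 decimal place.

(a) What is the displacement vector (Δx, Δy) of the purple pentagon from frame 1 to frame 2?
(-0.3, -3.6)

The purple pentagon was at (3.0, 8.7) in frame 1 and (2.7, 5.1) in frame 2.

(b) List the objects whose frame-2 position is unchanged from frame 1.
the cyan square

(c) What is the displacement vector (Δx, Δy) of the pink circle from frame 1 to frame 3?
(7.5, -0.6)

The pink circle was at (1.0, 5.0) in frame 1 and (8.5, 4.4) in frame 3.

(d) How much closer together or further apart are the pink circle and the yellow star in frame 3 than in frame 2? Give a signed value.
+1.8

Distance in frame 2: 1.9. Distance in frame 3: 3.7.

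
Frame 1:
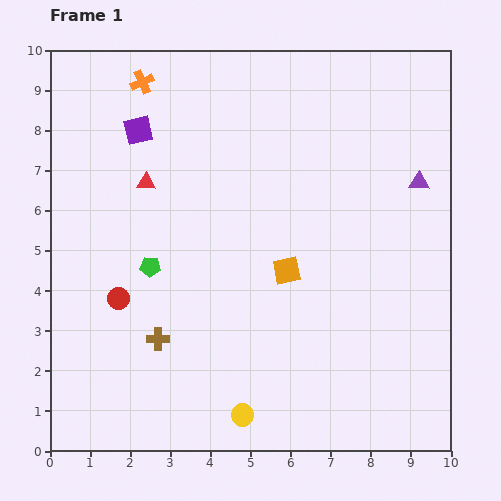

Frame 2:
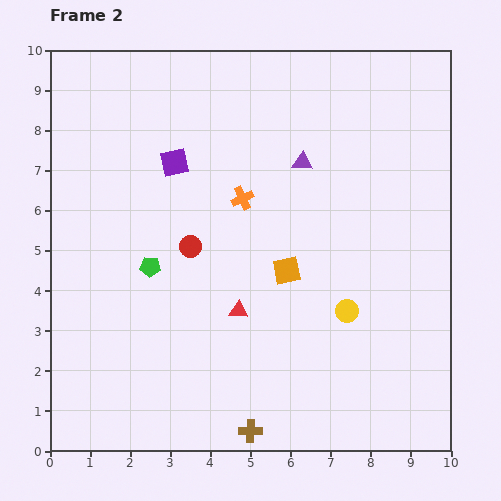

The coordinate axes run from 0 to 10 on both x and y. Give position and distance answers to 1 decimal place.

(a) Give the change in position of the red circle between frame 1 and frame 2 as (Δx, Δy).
(1.8, 1.3)

The red circle was at (1.7, 3.8) in frame 1 and (3.5, 5.1) in frame 2.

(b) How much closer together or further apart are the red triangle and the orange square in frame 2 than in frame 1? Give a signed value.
-2.5

Distance in frame 1: 4.1. Distance in frame 2: 1.6.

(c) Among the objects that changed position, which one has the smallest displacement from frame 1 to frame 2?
the purple square

(moved 1.2)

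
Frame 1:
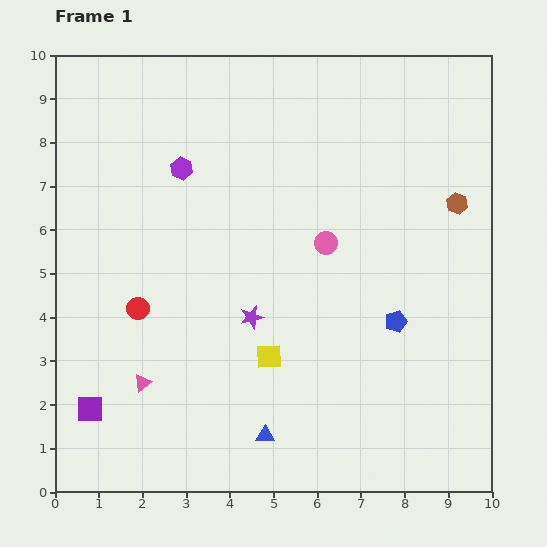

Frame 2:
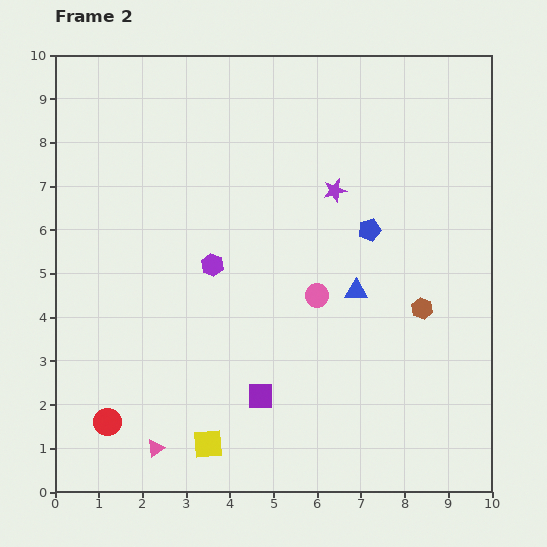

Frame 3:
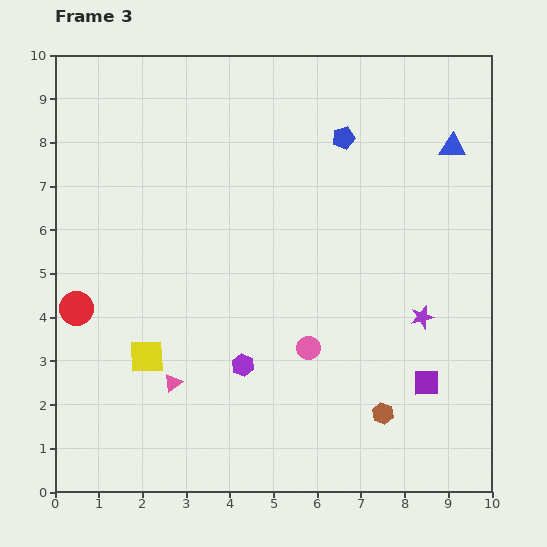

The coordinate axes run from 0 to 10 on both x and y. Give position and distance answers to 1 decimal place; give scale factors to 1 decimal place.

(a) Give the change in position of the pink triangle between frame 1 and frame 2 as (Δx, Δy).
(0.3, -1.5)

The pink triangle was at (2.0, 2.5) in frame 1 and (2.3, 1.0) in frame 2.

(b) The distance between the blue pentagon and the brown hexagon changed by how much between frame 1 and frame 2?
-0.8

Distance in frame 1: 3.0. Distance in frame 2: 2.2.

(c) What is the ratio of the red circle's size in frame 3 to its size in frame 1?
1.5×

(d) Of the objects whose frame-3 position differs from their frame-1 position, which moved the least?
the pink triangle

(moved 0.7)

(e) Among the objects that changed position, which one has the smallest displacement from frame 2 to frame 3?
the pink circle

(moved 1.2)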